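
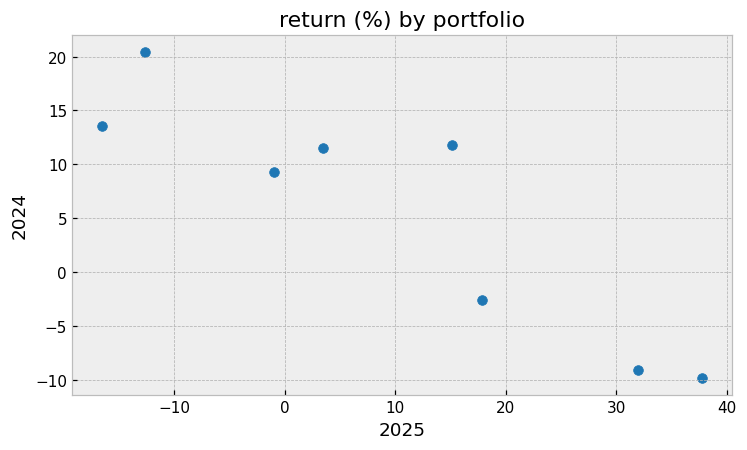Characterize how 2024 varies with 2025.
negative, strong

Points are negatively correlated; strong (|r| ≈ 0.9).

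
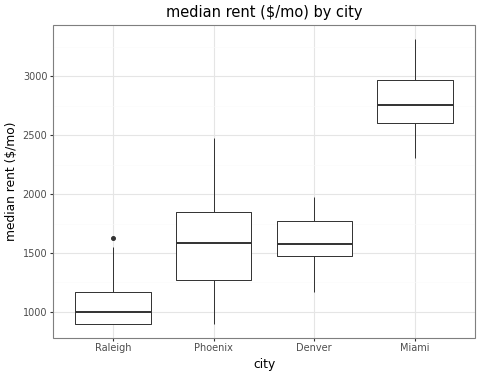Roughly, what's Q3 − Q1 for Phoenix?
Q3 ≈ 1800, Q1 ≈ 1200; IQR ≈ 600.

≈ 600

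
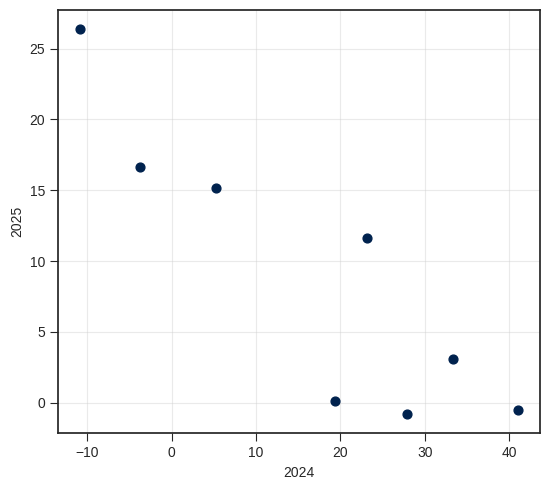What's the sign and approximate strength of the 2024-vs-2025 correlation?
Points are negatively correlated; strong (|r| ≈ 0.9).

negative, strong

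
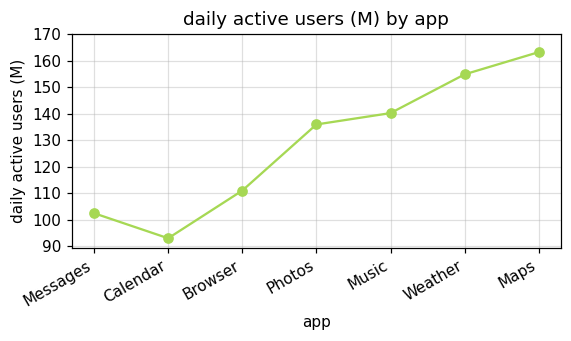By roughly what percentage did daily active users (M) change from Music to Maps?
Music ≈ 140, Maps ≈ 160; (160 − 140) / 140 ≈ +14.3%.

≈ +14.3%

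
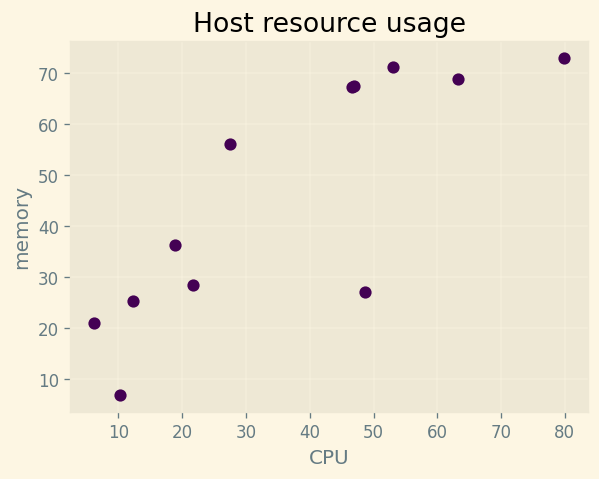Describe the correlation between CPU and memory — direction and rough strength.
Points are positively correlated; strong (|r| ≈ 0.8).

positive, strong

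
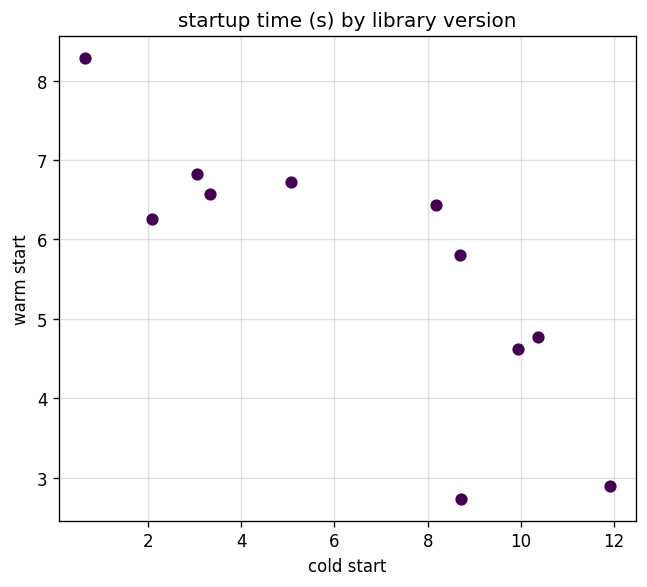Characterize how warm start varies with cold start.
negative, strong

Points are negatively correlated; strong (|r| ≈ 0.8).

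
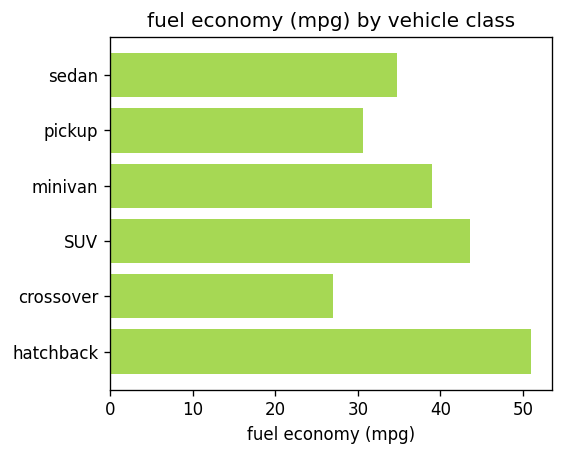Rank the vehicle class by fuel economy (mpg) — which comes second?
Top 3: hatchback ≈ 50, SUV ≈ 45, minivan ≈ 40.

SUV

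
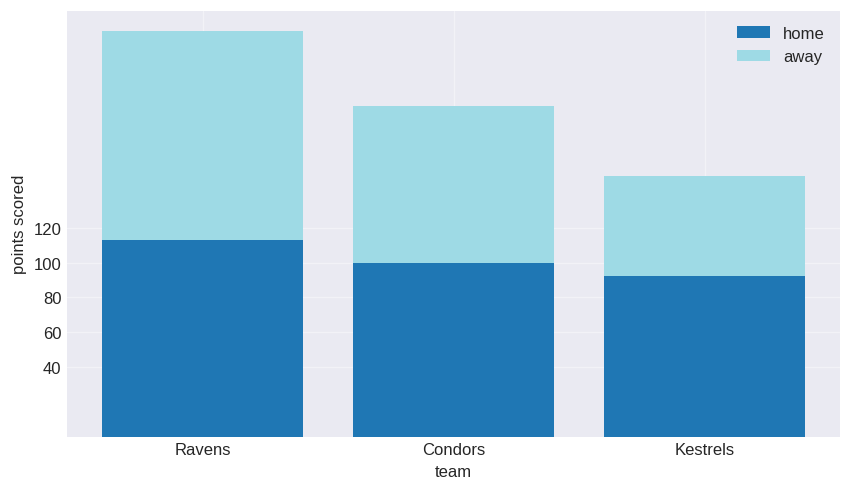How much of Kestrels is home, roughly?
home top ≈ 100, bottom ≈ 0; segment ≈ 100.

≈ 100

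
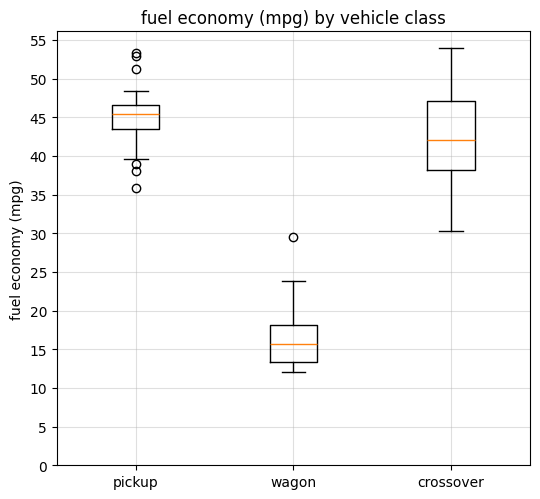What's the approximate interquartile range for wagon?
Q3 ≈ 20, Q1 ≈ 15; IQR ≈ 5.

≈ 5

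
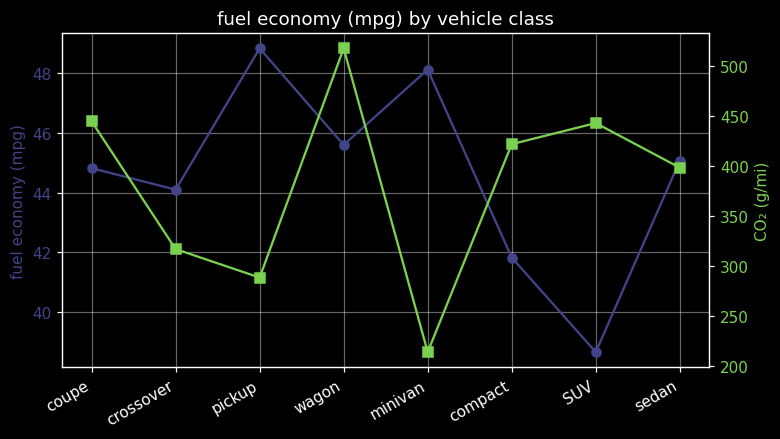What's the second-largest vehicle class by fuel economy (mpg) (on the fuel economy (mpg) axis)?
minivan

Top 3 (on the fuel economy (mpg) axis): pickup ≈ 49, minivan ≈ 48, wagon ≈ 46.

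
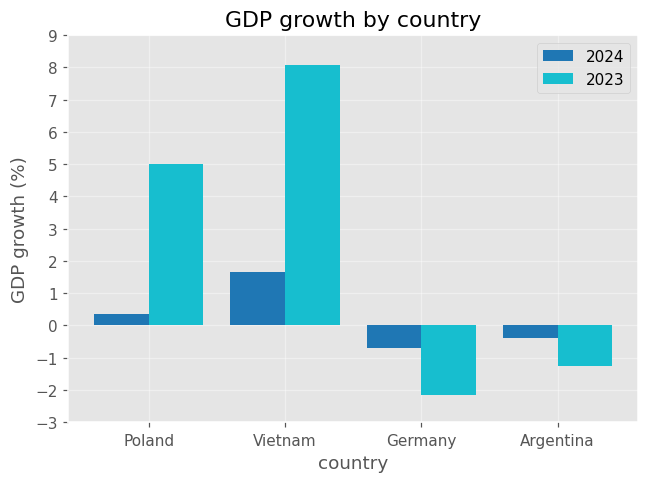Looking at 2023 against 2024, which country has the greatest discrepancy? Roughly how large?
Vietnam, ≈ 6 %

Vietnam: 2023 ≈ 8, 2024 ≈ 2 → gap ≈ 6. Next-largest (Poland) is only ≈ 5.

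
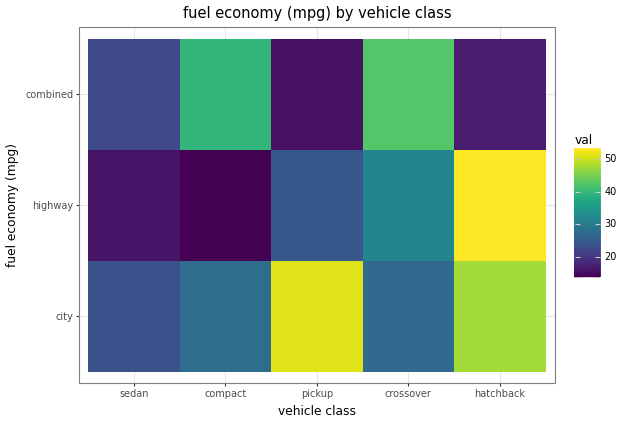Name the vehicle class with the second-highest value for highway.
Top 3 for highway: hatchback ≈ 55, crossover ≈ 30, pickup ≈ 25.

crossover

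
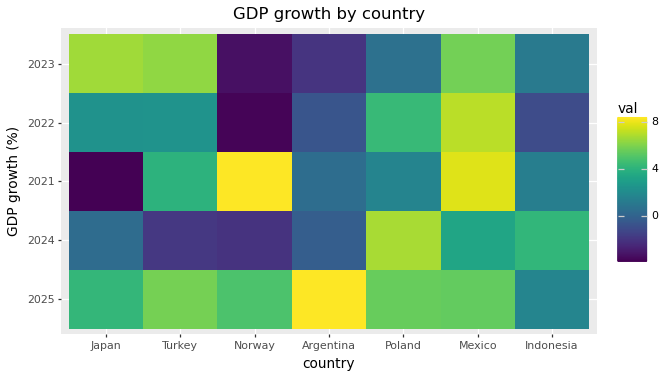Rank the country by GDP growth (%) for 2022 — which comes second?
Poland

Top 3 for 2022: Mexico ≈ 8, Poland ≈ 4, Turkey ≈ 2.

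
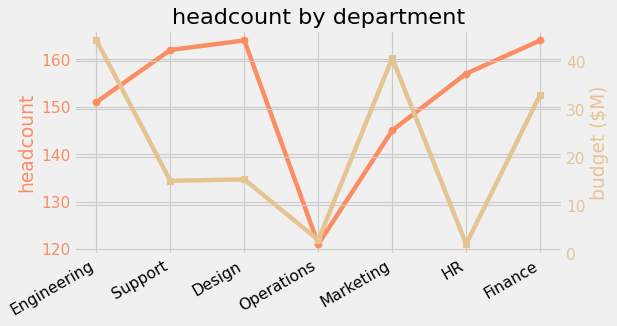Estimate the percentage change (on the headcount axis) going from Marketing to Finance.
≈ +13.8%

Marketing ≈ 145, Finance ≈ 165; (165 − 145) / 145 ≈ +13.8%.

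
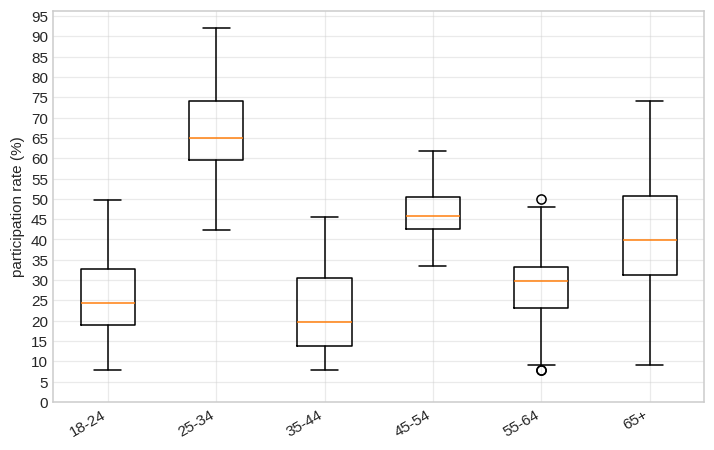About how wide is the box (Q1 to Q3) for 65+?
Q3 ≈ 50, Q1 ≈ 30; IQR ≈ 20.

≈ 20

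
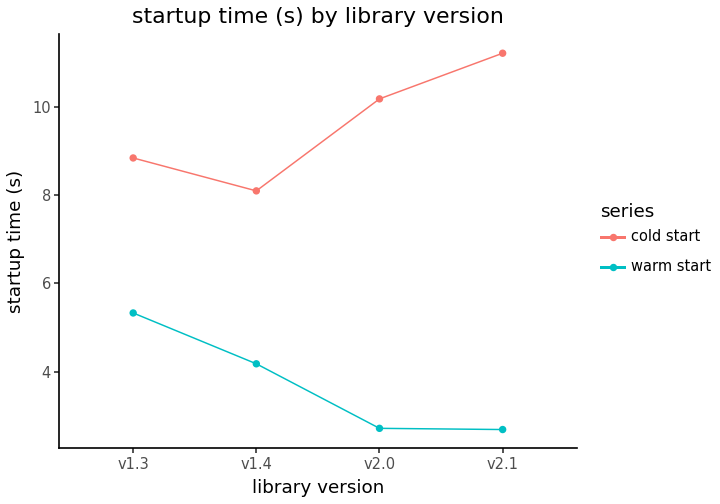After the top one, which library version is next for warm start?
v1.4

Top 3 for warm start: v1.3 ≈ 5, v1.4 ≈ 4, v2.0 ≈ 3.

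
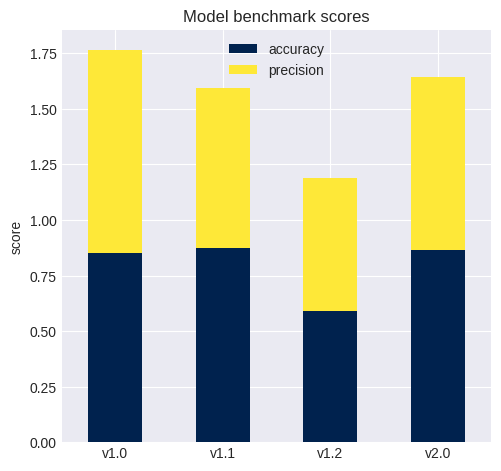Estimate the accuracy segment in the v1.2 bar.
accuracy top ≈ 0.6, bottom ≈ 0.0; segment ≈ 0.6.

≈ 0.6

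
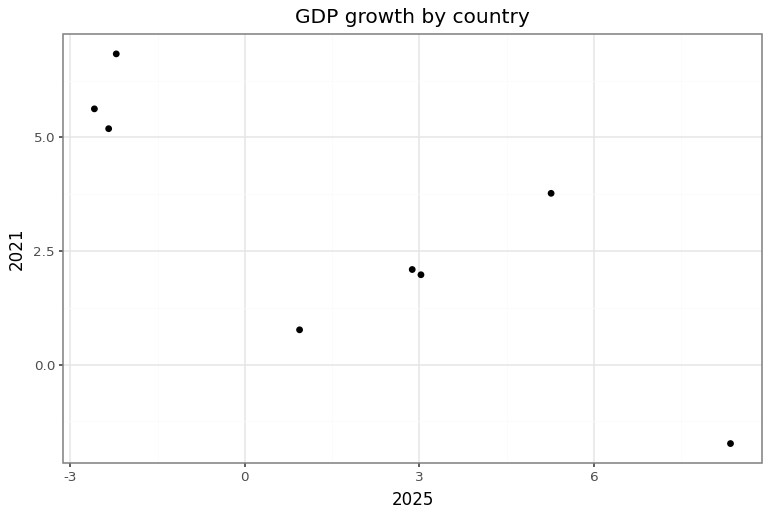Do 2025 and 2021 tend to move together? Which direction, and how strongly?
Points are negatively correlated; strong (|r| ≈ 0.8).

negative, strong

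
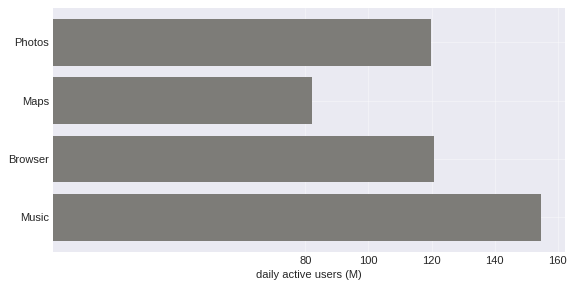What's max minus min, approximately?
Max Music ≈ 160, min Maps ≈ 80; range ≈ 80.

≈ 80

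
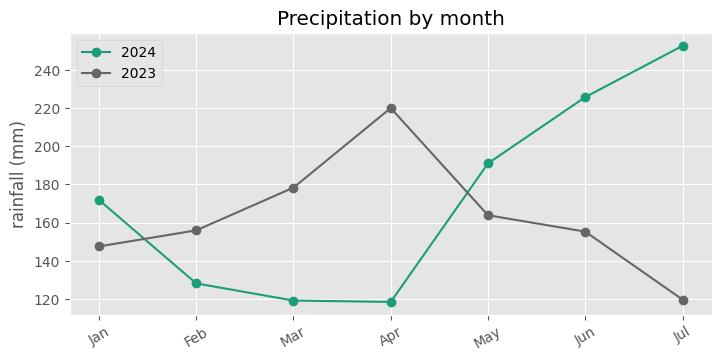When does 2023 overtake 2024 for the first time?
Feb

Jan: 2023 ≈ 140 vs 2024 ≈ 180 (not yet); Feb: 2023 ≈ 160 vs 2024 ≈ 120 (first crossover).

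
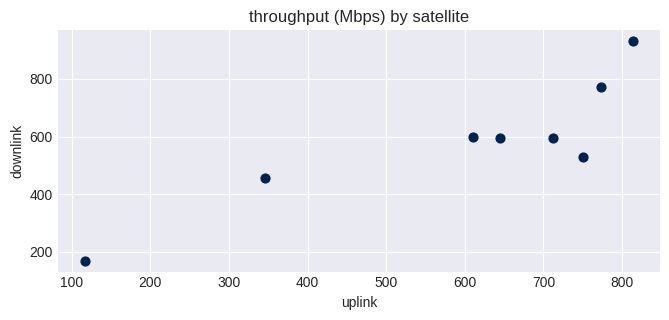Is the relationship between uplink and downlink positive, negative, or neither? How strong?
positive, strong

Points are positively correlated; strong (|r| ≈ 0.9).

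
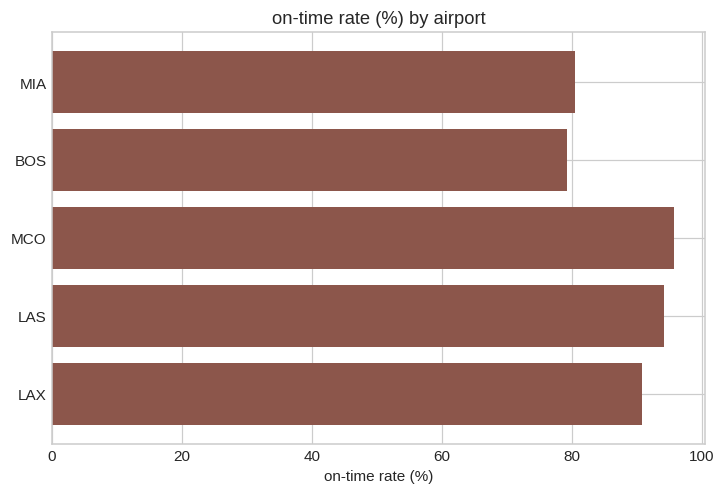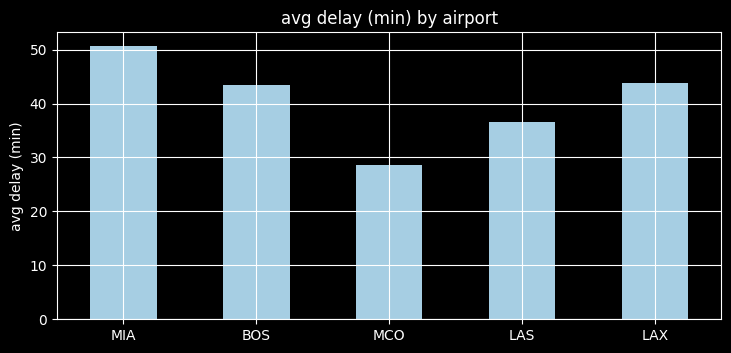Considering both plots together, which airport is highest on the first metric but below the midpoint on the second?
MCO

Chart 2 median avg delay (min) ≈ 45; below-median airports: MCO, LAS. Among those, MCO has the highest on-time rate (%) (≈ 100).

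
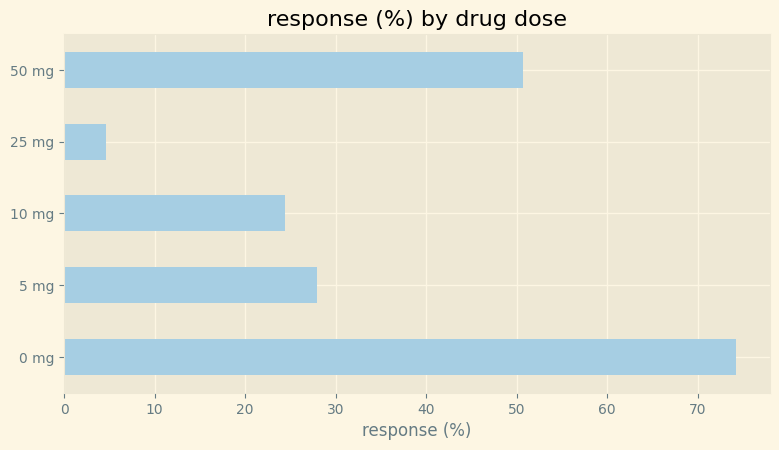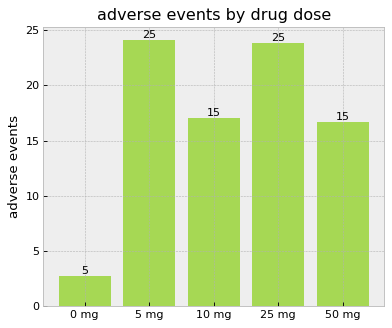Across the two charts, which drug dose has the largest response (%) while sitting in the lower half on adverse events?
Chart 2 median adverse events ≈ 15; below-median drug doses: 0 mg, 50 mg. Among those, 0 mg has the highest response (%) (≈ 70).

0 mg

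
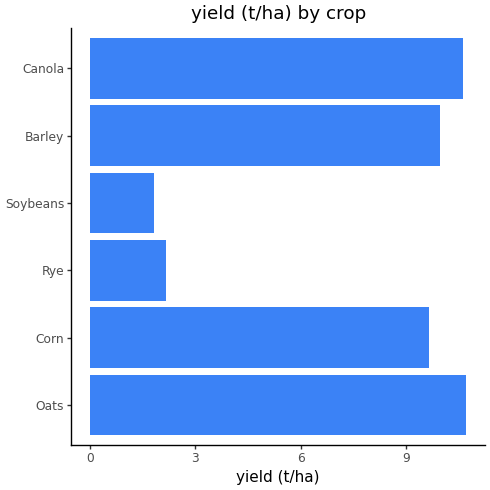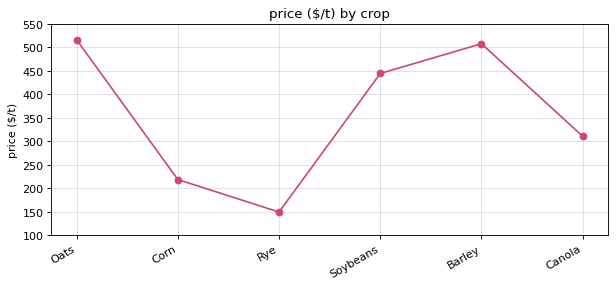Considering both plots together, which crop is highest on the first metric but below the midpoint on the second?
Canola

Chart 2 median price ($/t) ≈ 400; below-median crops: Corn, Rye, Canola. Among those, Canola has the highest yield (t/ha) (≈ 11).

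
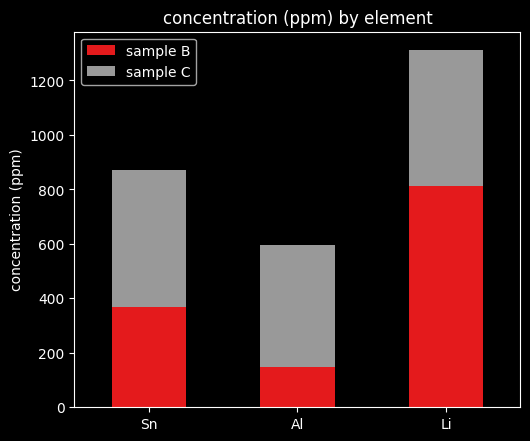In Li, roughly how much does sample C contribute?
≈ 600

sample C top ≈ 1400, bottom ≈ 800; segment ≈ 600.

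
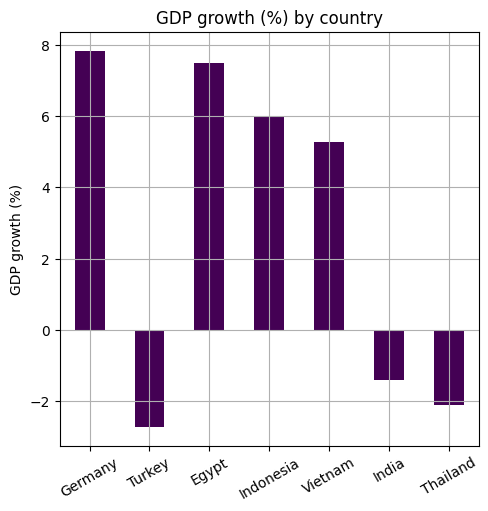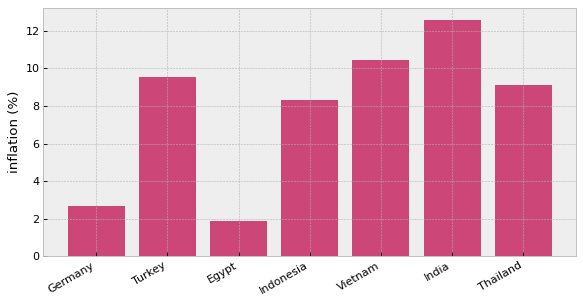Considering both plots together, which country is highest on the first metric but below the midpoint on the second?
Germany

Chart 2 median inflation (%) ≈ 10; below-median countries: Germany, Egypt, Indonesia. Among those, Germany has the highest GDP growth (%) (≈ 8).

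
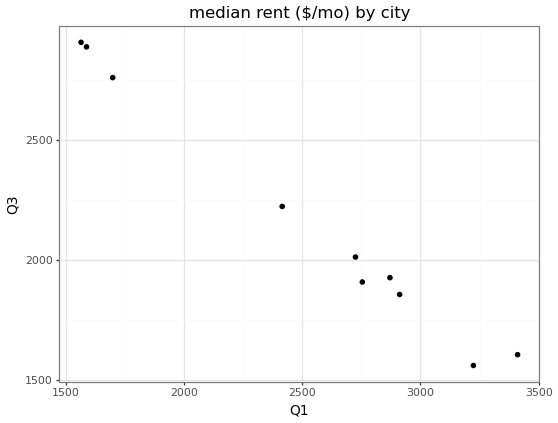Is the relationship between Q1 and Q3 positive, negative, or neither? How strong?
negative, strong

Points are negatively correlated; strong (|r| ≈ 1.0).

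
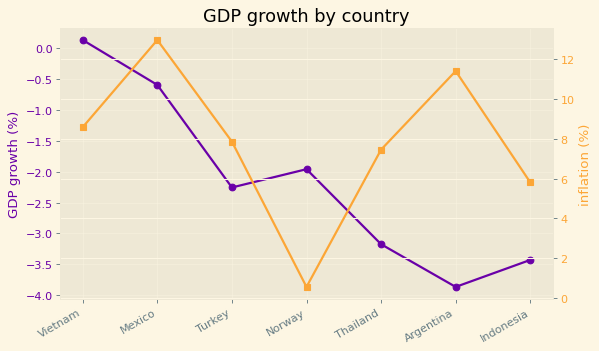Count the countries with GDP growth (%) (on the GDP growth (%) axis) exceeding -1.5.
2

Above -1.5: Vietnam, Mexico.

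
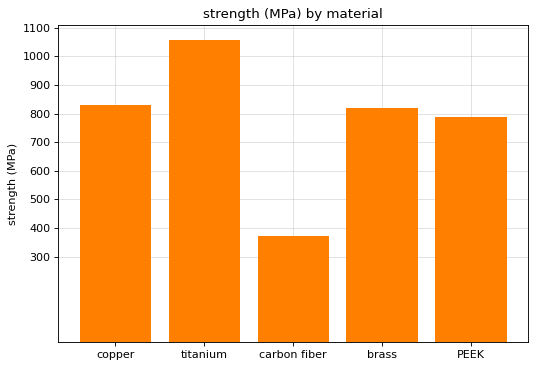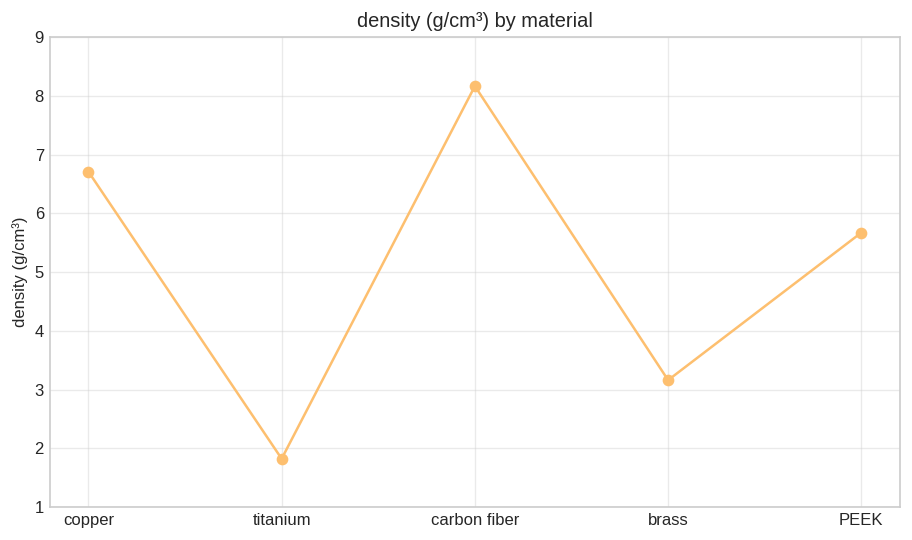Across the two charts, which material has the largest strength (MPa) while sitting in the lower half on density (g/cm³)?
Chart 2 median density (g/cm³) ≈ 6; below-median materials: titanium, brass. Among those, titanium has the highest strength (MPa) (≈ 1100).

titanium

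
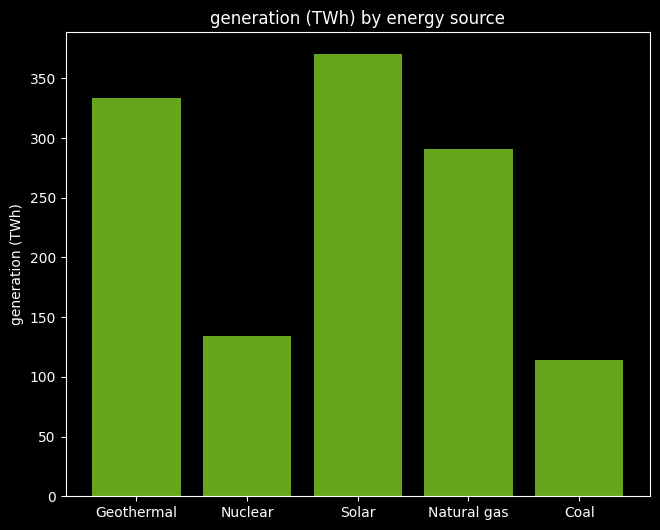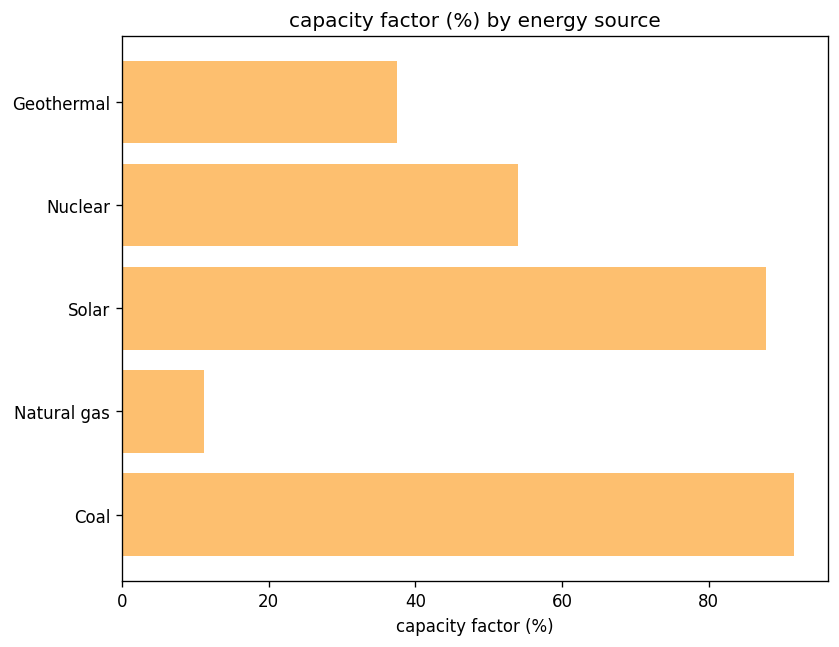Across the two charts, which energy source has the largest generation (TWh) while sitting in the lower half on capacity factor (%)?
Geothermal

Chart 2 median capacity factor (%) ≈ 50; below-median energy sources: Geothermal, Natural gas. Among those, Geothermal has the highest generation (TWh) (≈ 350).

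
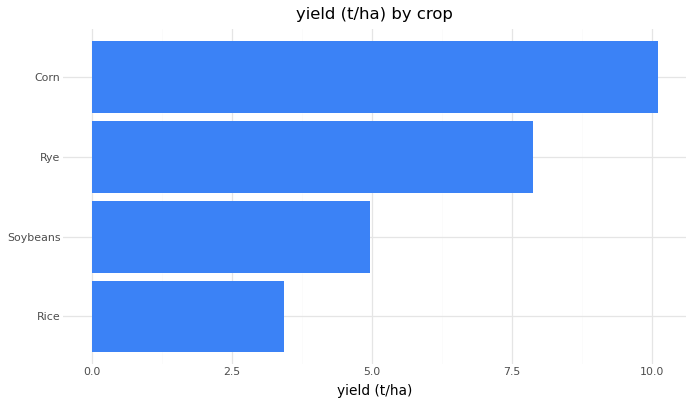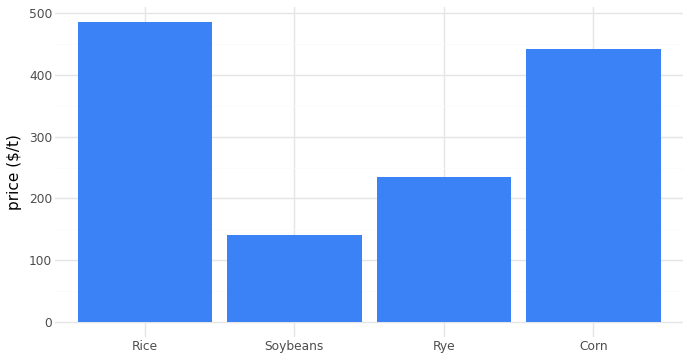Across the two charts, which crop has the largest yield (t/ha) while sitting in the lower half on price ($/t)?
Chart 2 median price ($/t) ≈ 350; below-median crops: Soybeans, Rye. Among those, Rye has the highest yield (t/ha) (≈ 8).

Rye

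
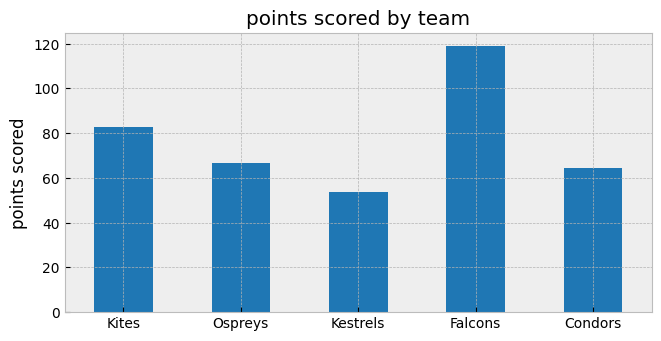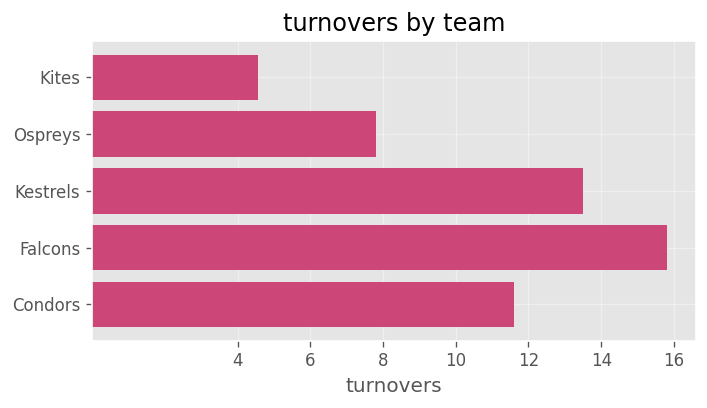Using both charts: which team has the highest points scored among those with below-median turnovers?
Chart 2 median turnovers ≈ 12; below-median teams: Kites, Ospreys. Among those, Kites has the highest points scored (≈ 80).

Kites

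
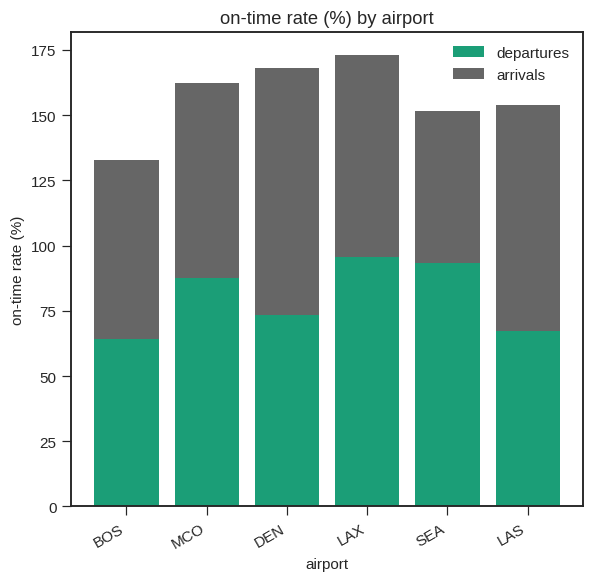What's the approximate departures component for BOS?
≈ 60

departures top ≈ 60, bottom ≈ 0; segment ≈ 60.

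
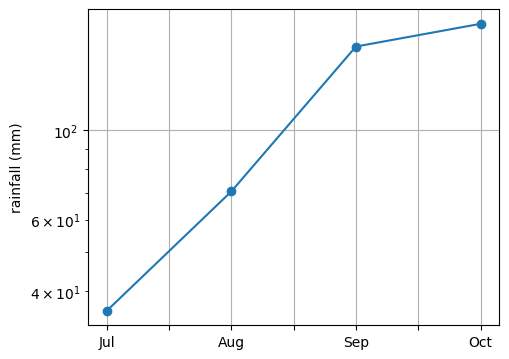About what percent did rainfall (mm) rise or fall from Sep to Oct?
Sep ≈ 160, Oct ≈ 180; (180 − 160) / 160 ≈ +12.5%.

≈ +12.5%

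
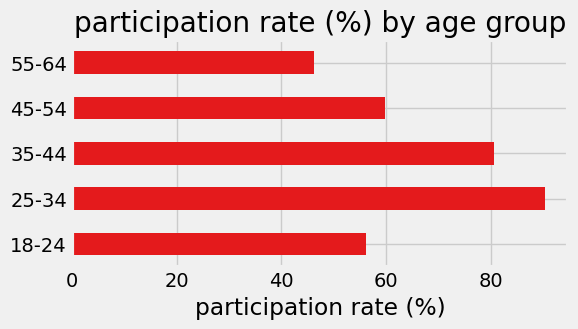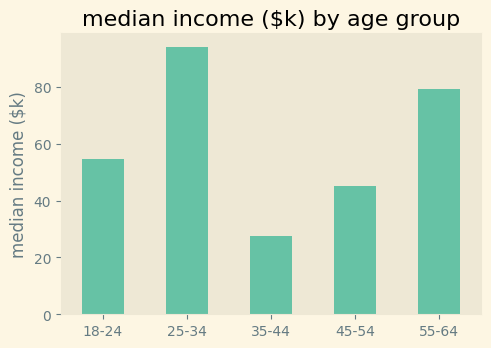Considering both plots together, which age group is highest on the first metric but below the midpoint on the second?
35-44

Chart 2 median median income ($k) ≈ 50; below-median age groups: 35-44, 45-54. Among those, 35-44 has the highest participation rate (%) (≈ 80).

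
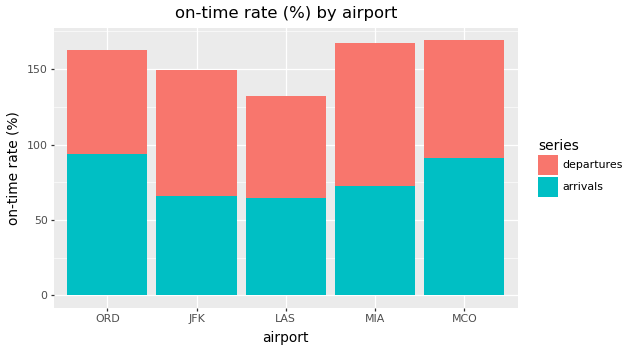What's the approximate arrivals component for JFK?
≈ 60

arrivals top ≈ 60, bottom ≈ 0; segment ≈ 60.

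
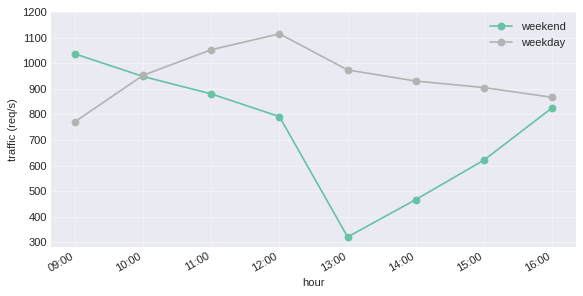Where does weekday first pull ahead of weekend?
10:00

09:00: weekday ≈ 800 vs weekend ≈ 1000 (not yet); 10:00: weekday ≈ 1000 vs weekend ≈ 900 (first crossover).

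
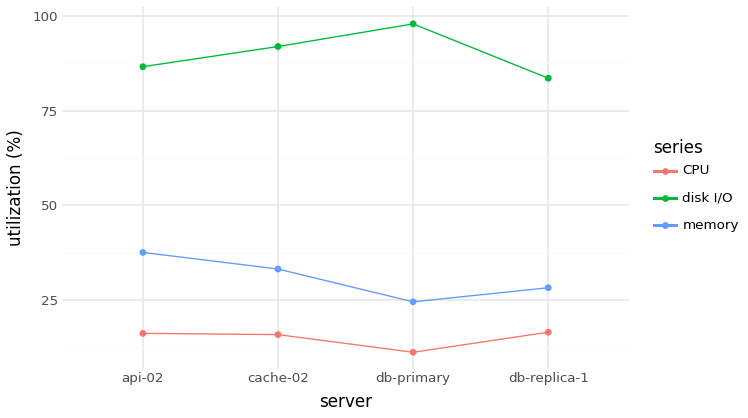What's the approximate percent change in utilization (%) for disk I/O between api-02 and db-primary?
api-02 ≈ 90, db-primary ≈ 100; (100 − 90) / 90 ≈ +11.1%.

≈ +11.1%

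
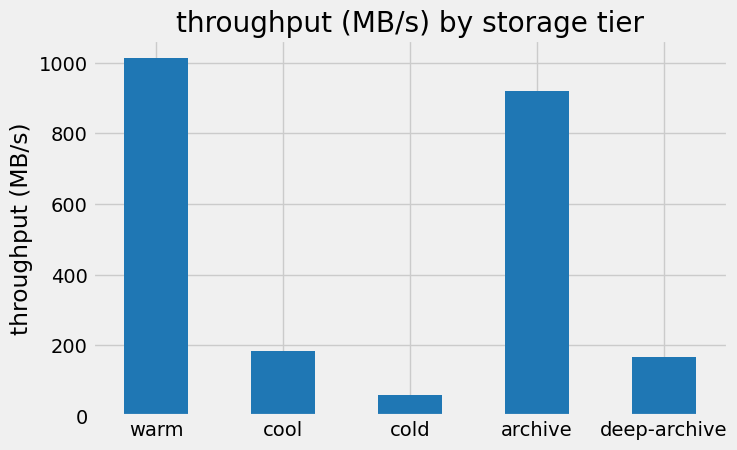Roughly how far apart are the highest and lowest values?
≈ 900

Max warm ≈ 1000, min cold ≈ 100; range ≈ 900.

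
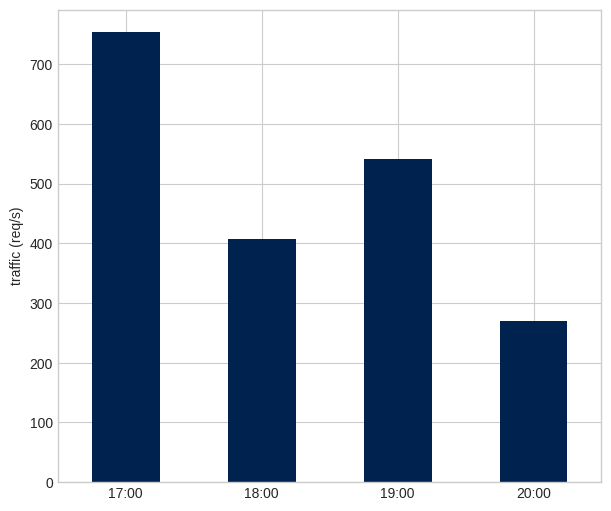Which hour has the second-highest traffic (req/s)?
19:00

Top 3: 17:00 ≈ 800, 19:00 ≈ 500, 18:00 ≈ 400.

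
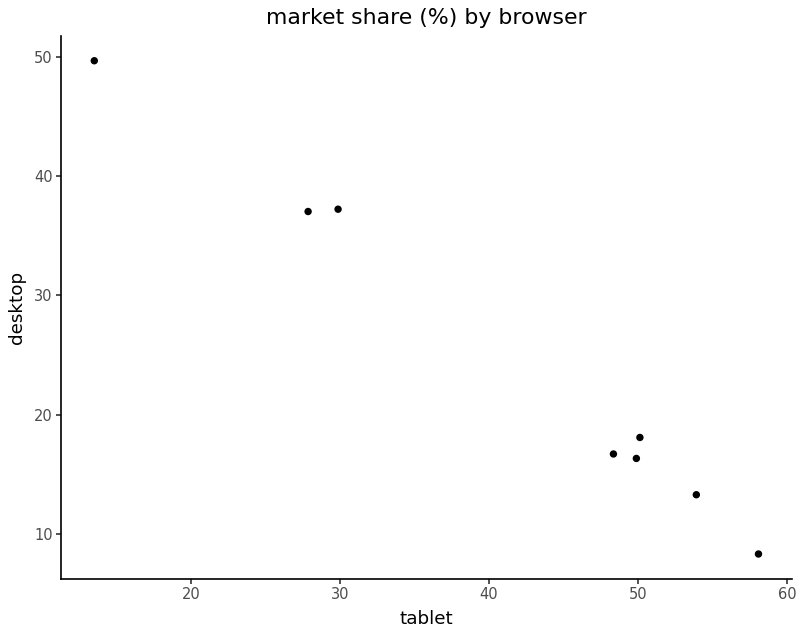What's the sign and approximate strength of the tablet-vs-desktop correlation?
negative, strong

Points are negatively correlated; strong (|r| ≈ 1.0).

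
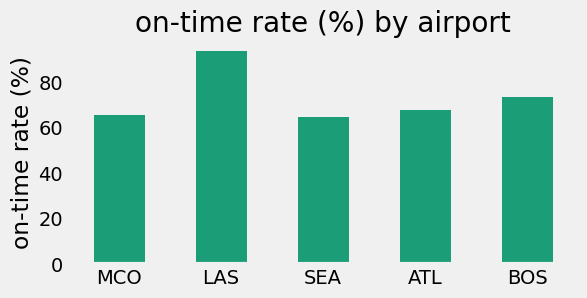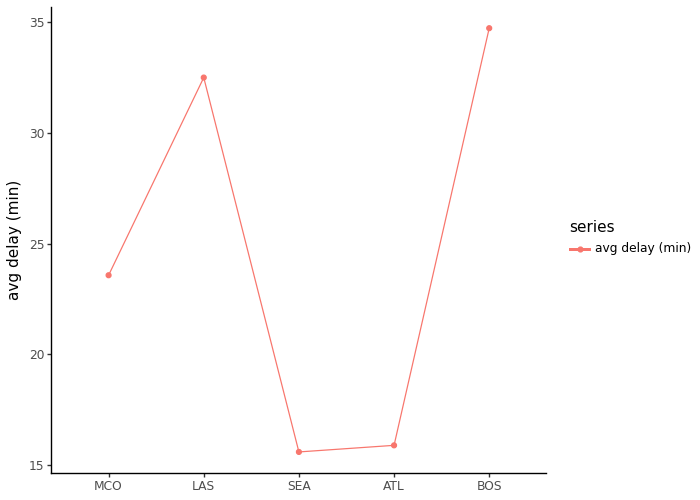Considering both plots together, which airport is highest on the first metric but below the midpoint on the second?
ATL

Chart 2 median avg delay (min) ≈ 25; below-median airports: SEA, ATL. Among those, ATL has the highest on-time rate (%) (≈ 70).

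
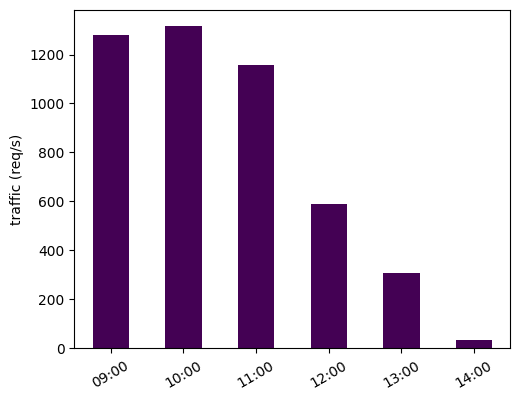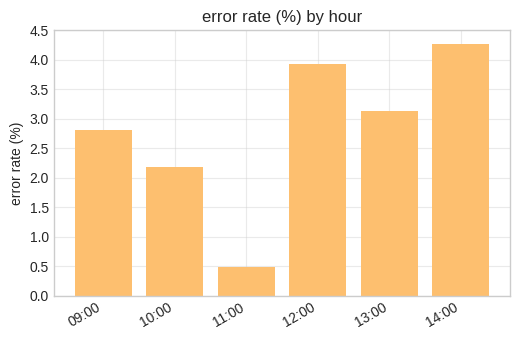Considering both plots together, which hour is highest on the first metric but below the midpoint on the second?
10:00

Chart 2 median error rate (%) ≈ 3; below-median hours: 09:00, 10:00, 11:00. Among those, 10:00 has the highest traffic (req/s) (≈ 1400).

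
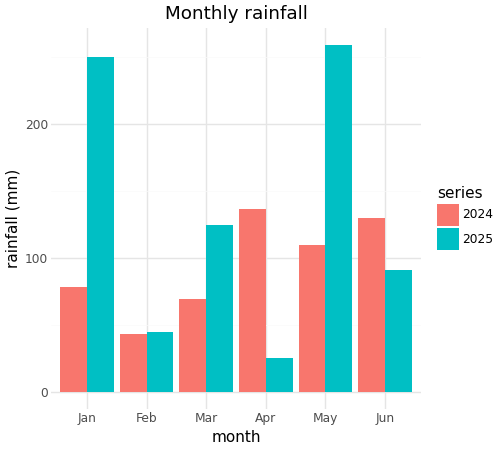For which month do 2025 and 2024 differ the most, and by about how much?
Jan: 2025 ≈ 250, 2024 ≈ 75 → gap ≈ 175. Next-largest (May) is only ≈ 150.

Jan, ≈ 175 mm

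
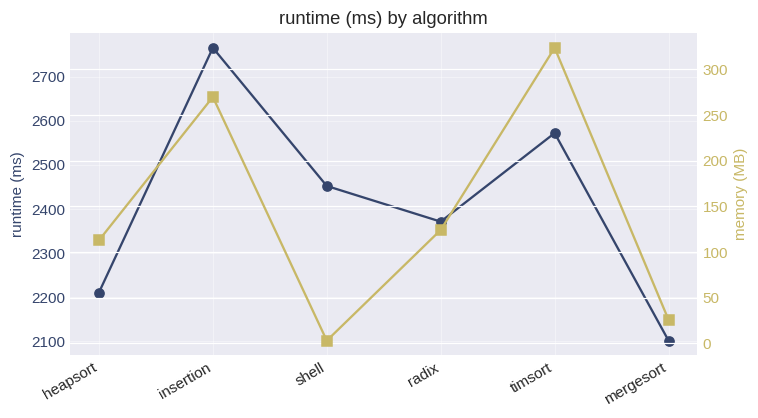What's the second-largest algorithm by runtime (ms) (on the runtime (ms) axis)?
Top 3 (on the runtime (ms) axis): insertion ≈ 2800, timsort ≈ 2600, shell ≈ 2500.

timsort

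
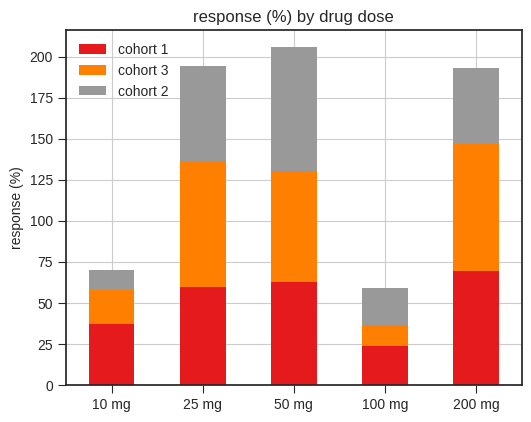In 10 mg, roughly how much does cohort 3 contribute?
cohort 3 top ≈ 60, bottom ≈ 40; segment ≈ 20.

≈ 20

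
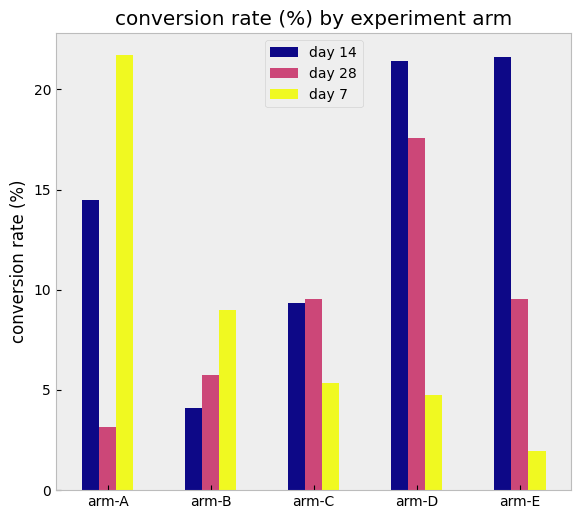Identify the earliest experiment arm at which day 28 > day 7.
arm-B: day 28 ≈ 6 vs day 7 ≈ 10 (not yet); arm-C: day 28 ≈ 10 vs day 7 ≈ 6 (first crossover).

arm-C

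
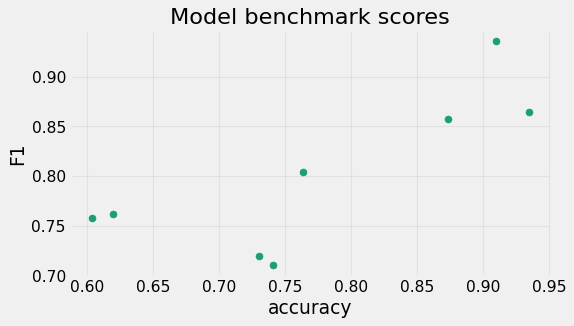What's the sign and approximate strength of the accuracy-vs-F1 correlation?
Points are positively correlated; strong (|r| ≈ 0.8).

positive, strong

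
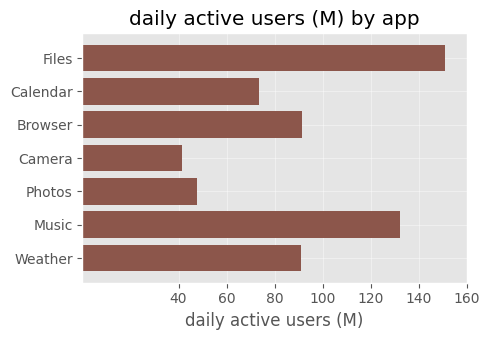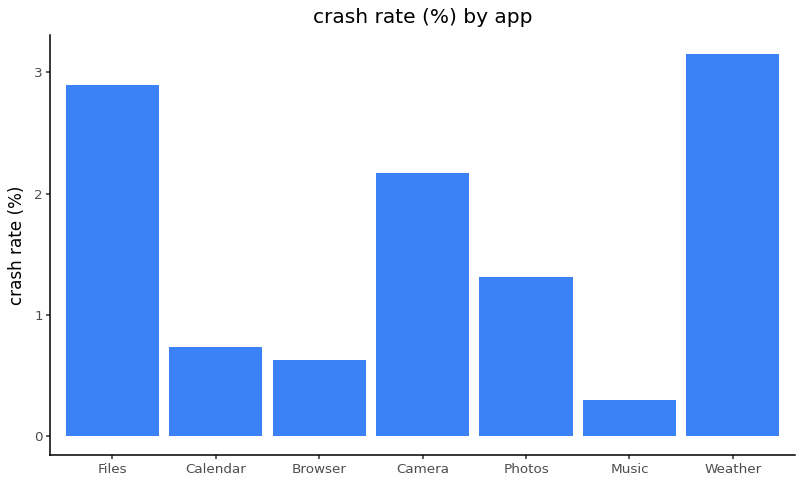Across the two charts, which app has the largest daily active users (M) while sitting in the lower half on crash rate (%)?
Music

Chart 2 median crash rate (%) ≈ 1.5; below-median apps: Calendar, Browser, Music. Among those, Music has the highest daily active users (M) (≈ 140).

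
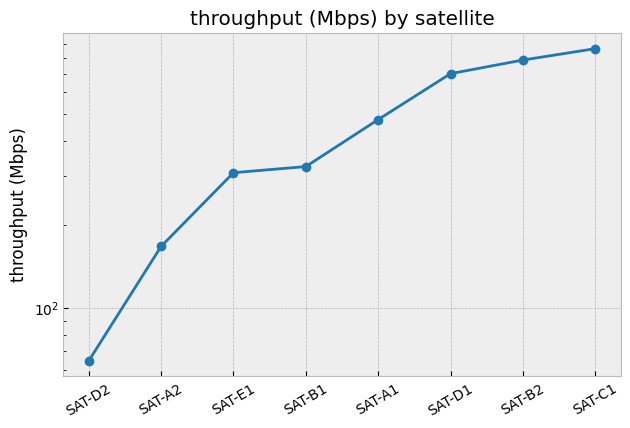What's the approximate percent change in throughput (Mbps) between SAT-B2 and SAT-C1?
SAT-B2 ≈ 800, SAT-C1 ≈ 900; (900 − 800) / 800 ≈ +12.5%.

≈ +12.5%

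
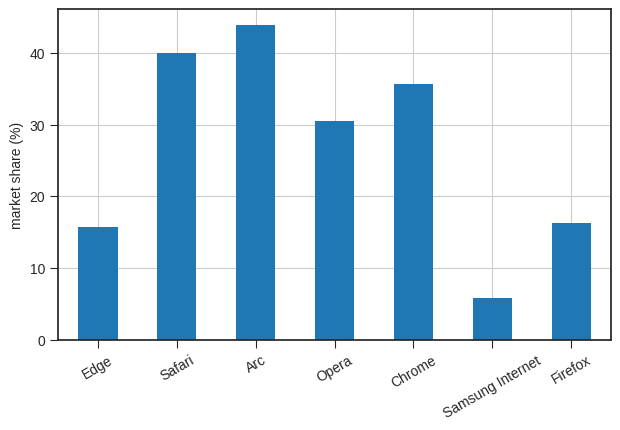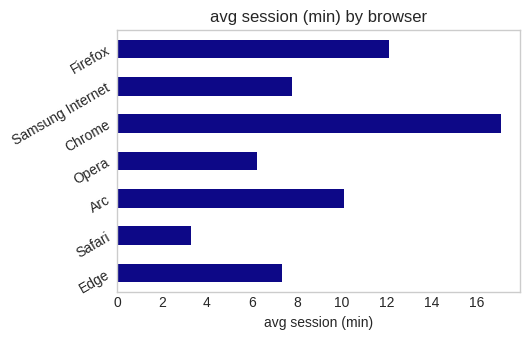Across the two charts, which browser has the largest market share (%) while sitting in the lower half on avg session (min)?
Safari

Chart 2 median avg session (min) ≈ 8; below-median browsers: Edge, Safari, Opera. Among those, Safari has the highest market share (%) (≈ 40).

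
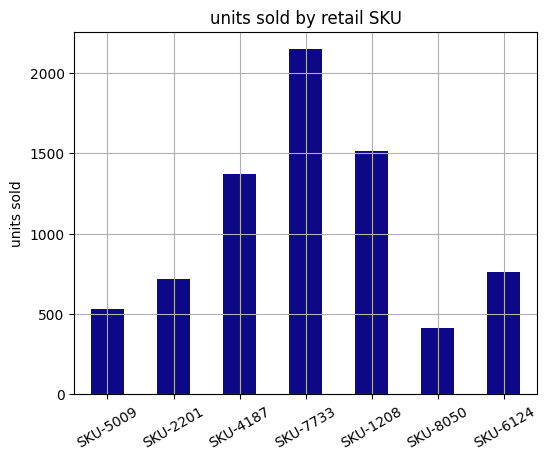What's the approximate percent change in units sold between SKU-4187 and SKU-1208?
SKU-4187 ≈ 1400, SKU-1208 ≈ 1600; (1600 − 1400) / 1400 ≈ +14.3%.

≈ +14.3%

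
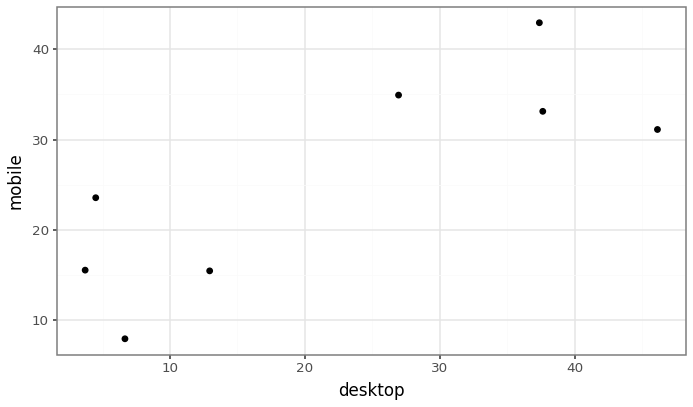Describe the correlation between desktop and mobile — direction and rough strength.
positive, strong

Points are positively correlated; strong (|r| ≈ 0.8).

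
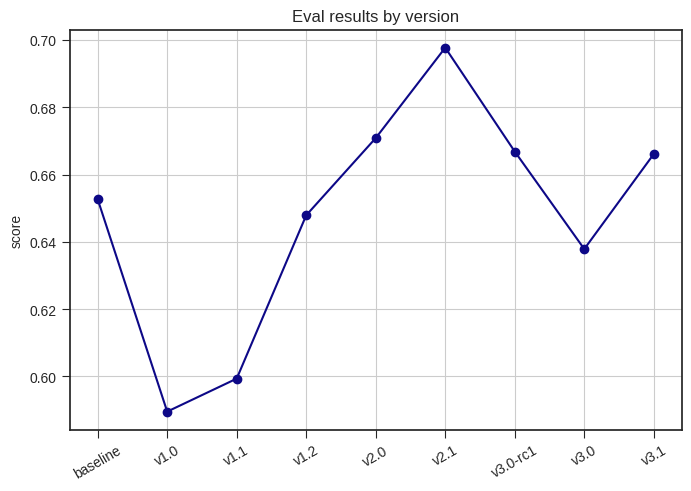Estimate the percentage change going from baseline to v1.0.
baseline ≈ 0.65, v1.0 ≈ 0.59; (0.59 − 0.65) / 0.65 ≈ -9.2%.

≈ -9.2%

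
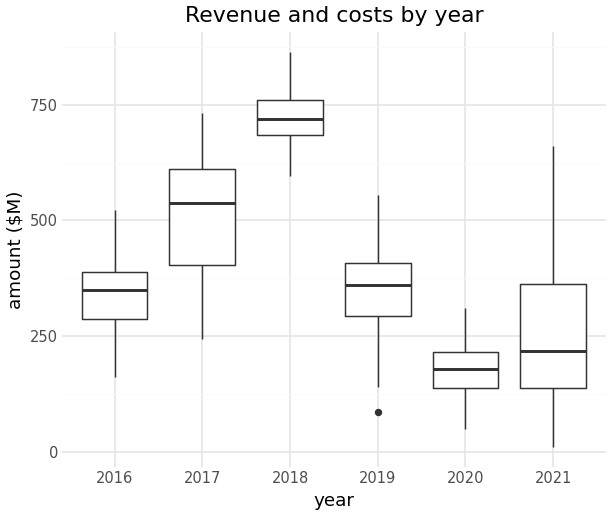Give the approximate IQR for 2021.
≈ 200

Q3 ≈ 350, Q1 ≈ 150; IQR ≈ 200.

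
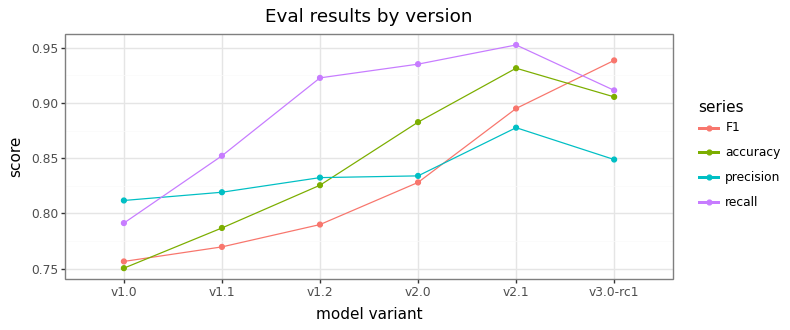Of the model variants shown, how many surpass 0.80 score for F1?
Above 0.80: v2.0, v2.1, v3.0-rc1.

3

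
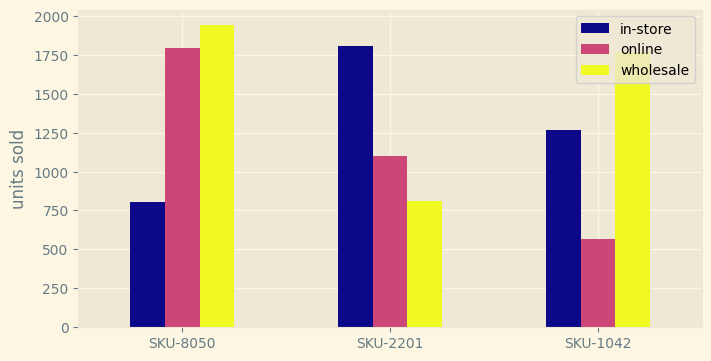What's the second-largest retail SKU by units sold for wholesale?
Top 3 for wholesale: SKU-8050 ≈ 2000, SKU-1042 ≈ 1800, SKU-2201 ≈ 800.

SKU-1042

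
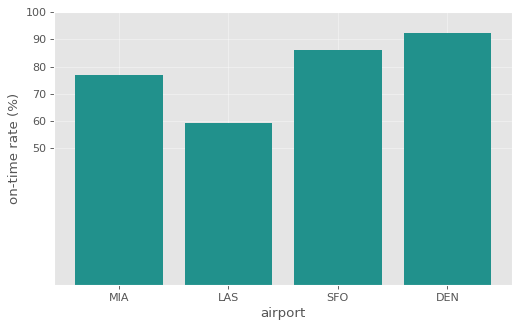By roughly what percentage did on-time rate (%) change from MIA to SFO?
≈ +12.5%

MIA ≈ 80, SFO ≈ 90; (90 − 80) / 80 ≈ +12.5%.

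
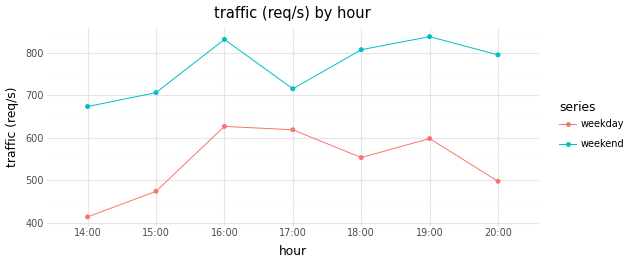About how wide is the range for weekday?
≈ 250

Max 16:00 ≈ 650, min 14:00 ≈ 400; range ≈ 250.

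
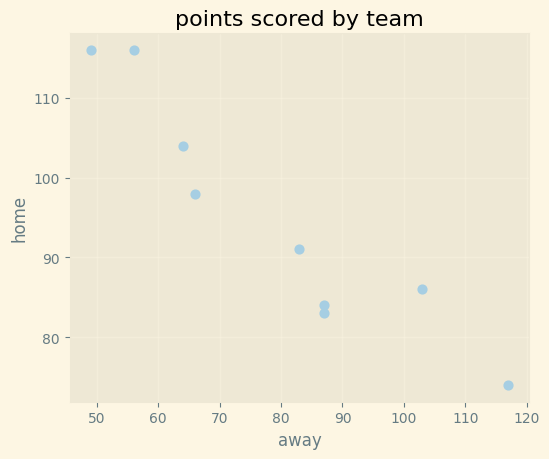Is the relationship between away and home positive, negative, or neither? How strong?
negative, strong

Points are negatively correlated; strong (|r| ≈ 0.9).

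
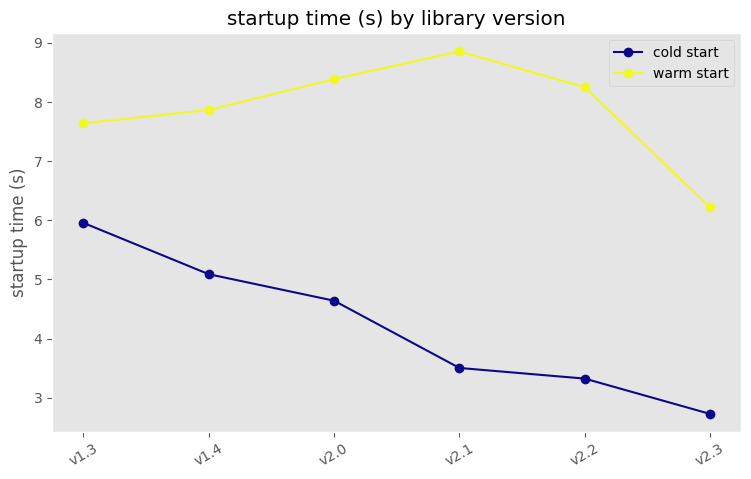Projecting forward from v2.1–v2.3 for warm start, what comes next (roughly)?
≈ 4.5

Last three: 9, 8, 6 → slope ≈ -1.5/step → next ≈ 4.5.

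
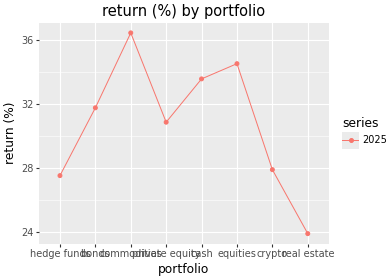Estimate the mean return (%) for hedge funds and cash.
(28 + 34) / 2 ≈ 31.

≈ 31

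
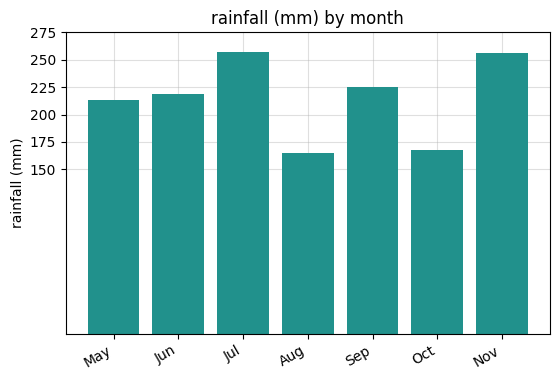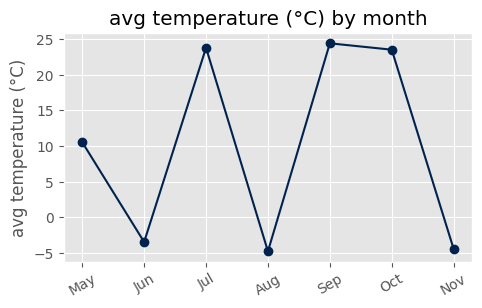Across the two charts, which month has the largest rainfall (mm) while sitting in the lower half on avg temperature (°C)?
Chart 2 median avg temperature (°C) ≈ 10; below-median months: Jun, Aug, Nov. Among those, Nov has the highest rainfall (mm) (≈ 250).

Nov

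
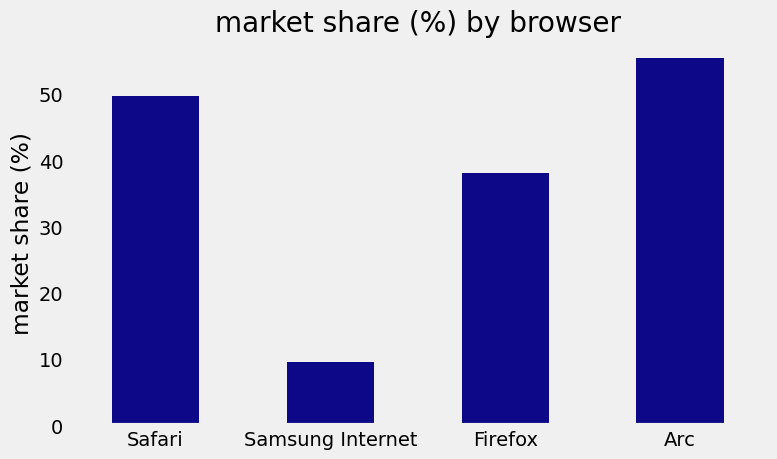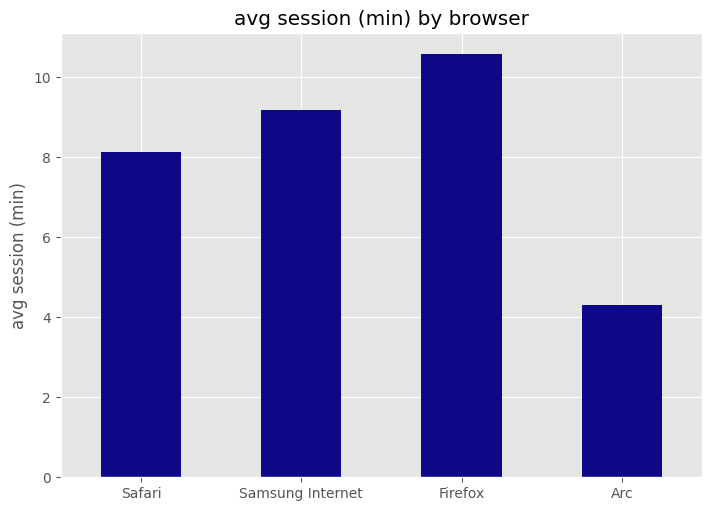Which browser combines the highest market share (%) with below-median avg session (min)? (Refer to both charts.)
Arc

Chart 2 median avg session (min) ≈ 9; below-median browsers: Safari, Arc. Among those, Arc has the highest market share (%) (≈ 60).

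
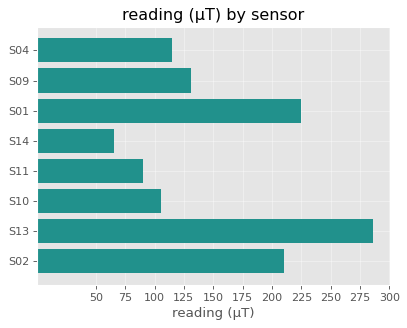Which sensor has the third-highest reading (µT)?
Top 4: S13 ≈ 275, S01 ≈ 225, S02 ≈ 200, S09 ≈ 125.

S02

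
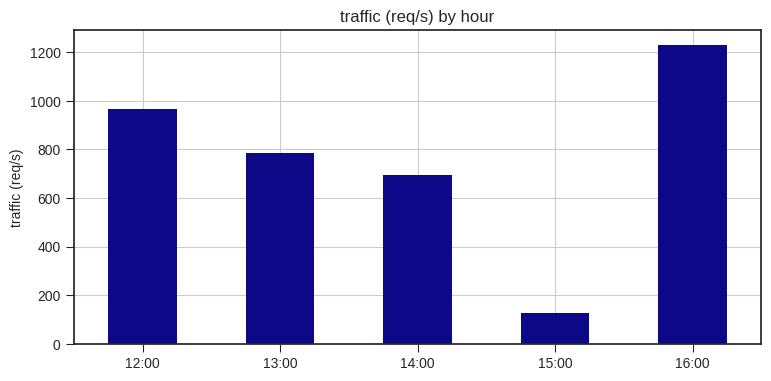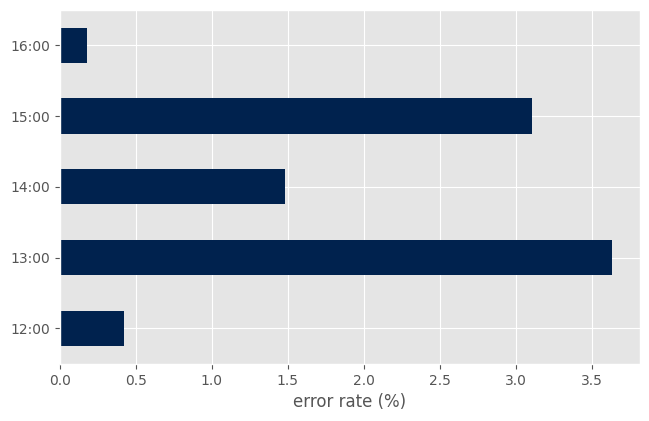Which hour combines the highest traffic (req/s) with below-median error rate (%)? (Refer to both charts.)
16:00

Chart 2 median error rate (%) ≈ 1.5; below-median hours: 12:00, 16:00. Among those, 16:00 has the highest traffic (req/s) (≈ 1200).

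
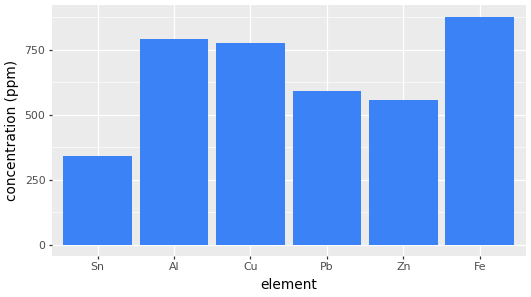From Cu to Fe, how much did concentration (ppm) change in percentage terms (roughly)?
Cu ≈ 800, Fe ≈ 900; (900 − 800) / 800 ≈ +12.5%.

≈ +12.5%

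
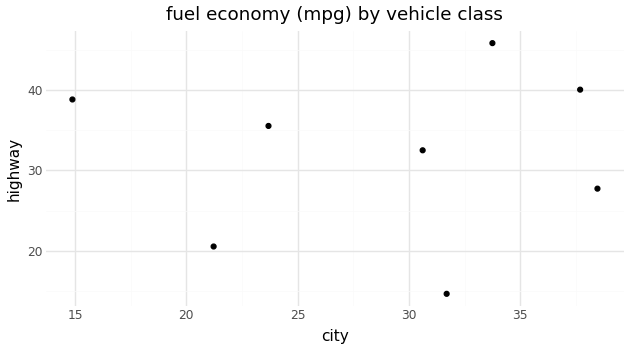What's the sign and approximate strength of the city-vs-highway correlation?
Points are roughly uncorrelated; weak (|r| ≈ 0.0).

no clear correlation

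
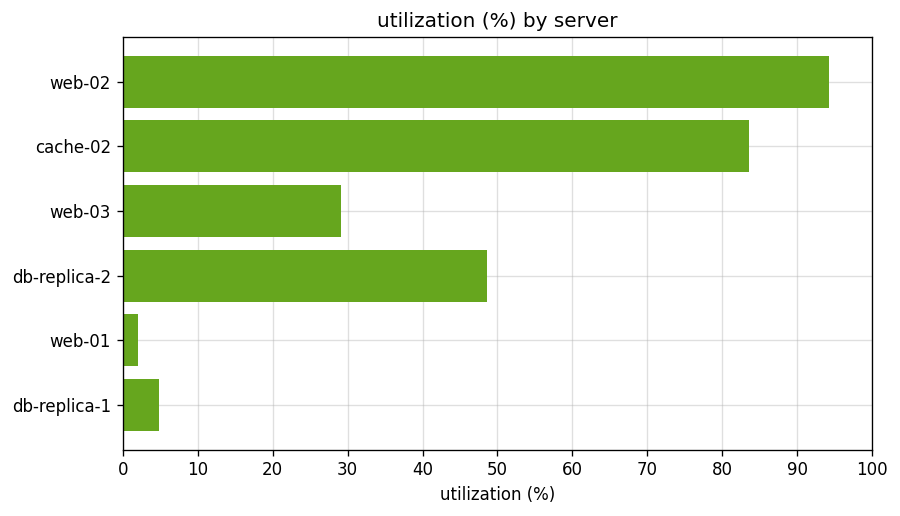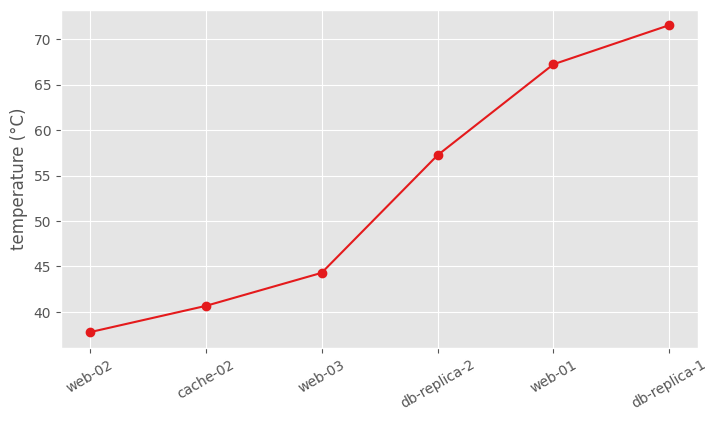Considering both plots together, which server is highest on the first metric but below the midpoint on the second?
web-02

Chart 2 median temperature (°C) ≈ 50; below-median servers: web-02, cache-02, web-03. Among those, web-02 has the highest utilization (%) (≈ 90).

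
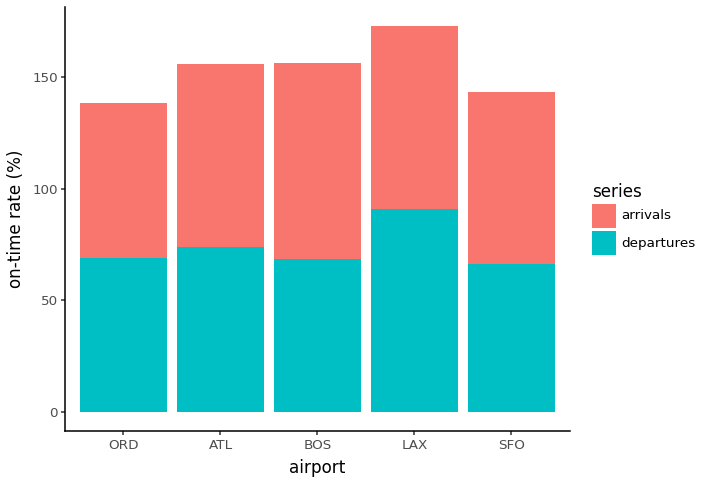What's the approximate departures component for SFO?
≈ 60

departures top ≈ 60, bottom ≈ 0; segment ≈ 60.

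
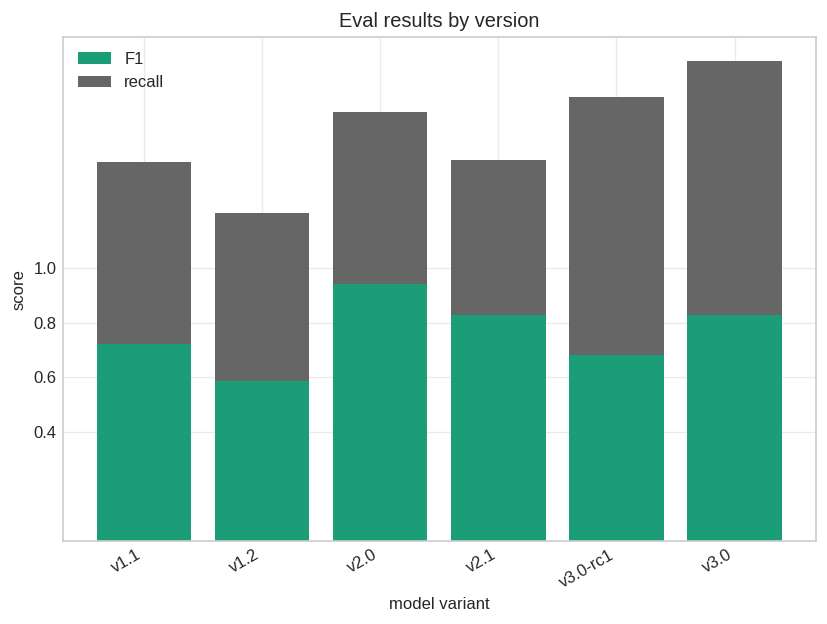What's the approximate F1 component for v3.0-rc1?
F1 top ≈ 0.6, bottom ≈ 0.0; segment ≈ 0.6.

≈ 0.6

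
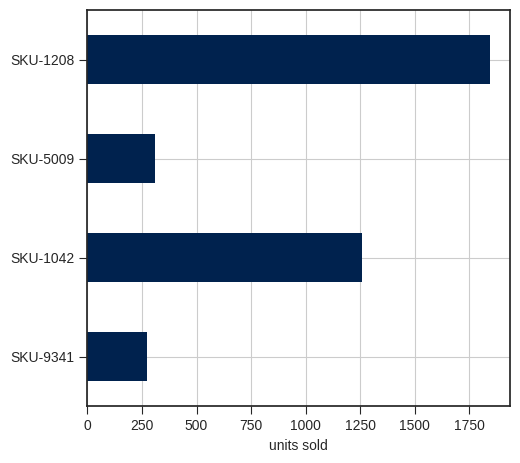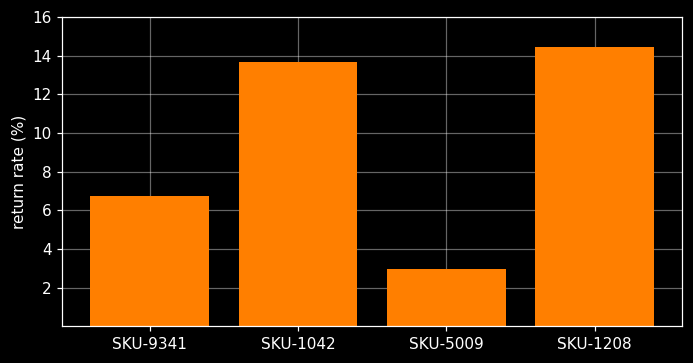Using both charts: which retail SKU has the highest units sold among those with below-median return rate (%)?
SKU-5009

Chart 2 median return rate (%) ≈ 10; below-median retail SKUs: SKU-9341, SKU-5009. Among those, SKU-5009 has the highest units sold (≈ 400).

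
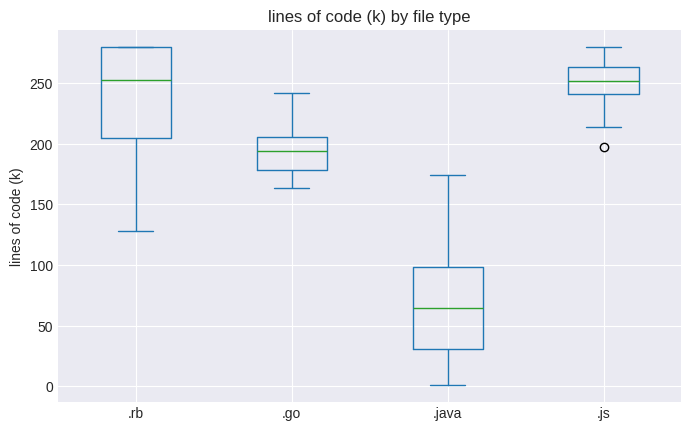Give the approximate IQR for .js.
Q3 ≈ 260, Q1 ≈ 240; IQR ≈ 20.

≈ 20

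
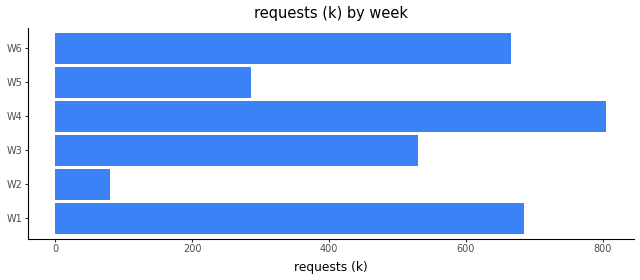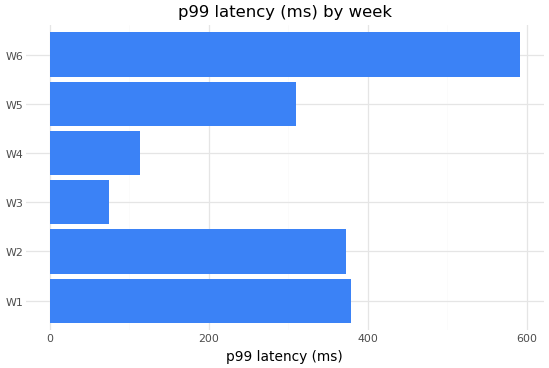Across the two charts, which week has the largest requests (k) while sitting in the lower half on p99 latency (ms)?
Chart 2 median p99 latency (ms) ≈ 300; below-median weeks: W3, W4, W5. Among those, W4 has the highest requests (k) (≈ 800).

W4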